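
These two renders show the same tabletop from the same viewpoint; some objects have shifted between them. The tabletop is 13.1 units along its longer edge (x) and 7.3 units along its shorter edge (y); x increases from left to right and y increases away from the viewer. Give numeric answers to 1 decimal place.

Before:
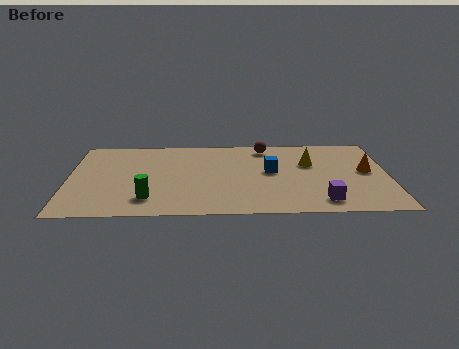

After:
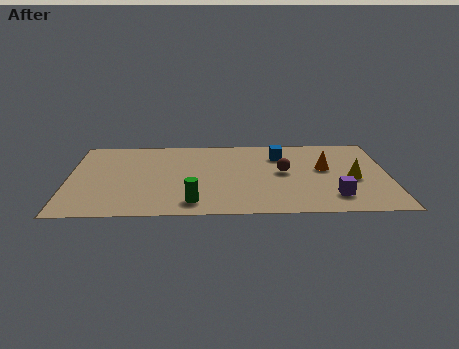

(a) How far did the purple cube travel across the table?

0.6

The purple cube was near (10.3, 1.2) before and (10.8, 1.6) after, so it travelled √(0.5² + 0.4²) ≈ 0.6 units.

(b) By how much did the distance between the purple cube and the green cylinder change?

-1.3

They were about 7.0 units apart before and 5.7 after — 1.3 units closer together.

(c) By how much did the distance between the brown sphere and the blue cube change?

-0.7

They were about 2.3 units apart before and 1.6 after — 0.7 units closer together.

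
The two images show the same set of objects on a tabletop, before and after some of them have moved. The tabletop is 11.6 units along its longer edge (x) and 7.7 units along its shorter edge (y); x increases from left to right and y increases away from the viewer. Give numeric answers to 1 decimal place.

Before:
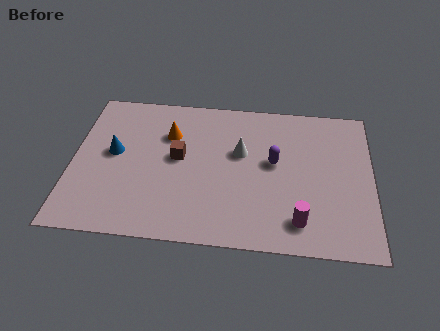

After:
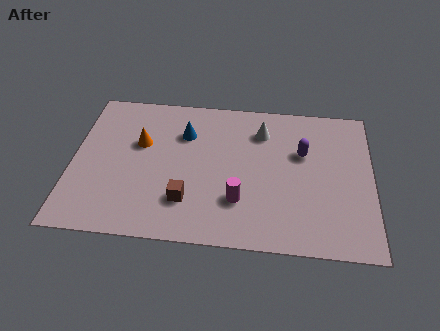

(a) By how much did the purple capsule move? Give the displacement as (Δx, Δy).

(1.1, 0.6)

The purple capsule started near (7.8, 4.3) and ended near (8.9, 4.9).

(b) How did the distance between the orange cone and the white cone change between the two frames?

+1.9

The distance was about 2.9 in the first image and 4.8 in the second, so they moved 1.9 units further apart.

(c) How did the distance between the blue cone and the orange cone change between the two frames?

-0.6

Before: roughly 2.4 units apart; after: 1.8. That's 0.6 units closer together.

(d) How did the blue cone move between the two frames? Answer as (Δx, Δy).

(2.7, 1.3)

From the two frames, the blue cone sits at roughly (1.6, 4.2) before and (4.3, 5.5) after.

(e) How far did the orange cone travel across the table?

1.3

The orange cone moved from about (3.7, 5.4) to (2.6, 4.8), a distance of √(1.1² + 0.6²) ≈ 1.3.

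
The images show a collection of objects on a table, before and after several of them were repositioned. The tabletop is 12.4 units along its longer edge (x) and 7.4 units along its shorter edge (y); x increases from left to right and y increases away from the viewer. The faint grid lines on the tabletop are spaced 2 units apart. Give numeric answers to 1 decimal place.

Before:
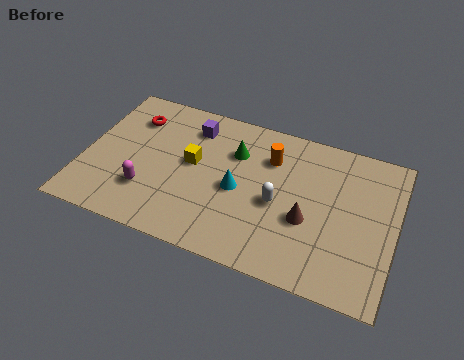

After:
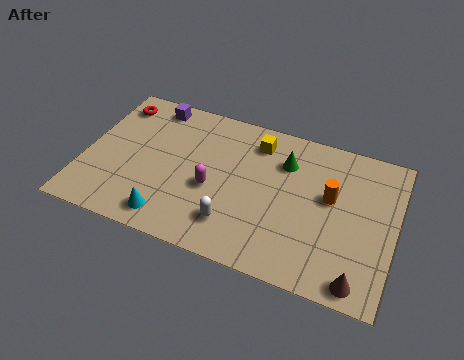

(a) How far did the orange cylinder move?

2.7

The orange cylinder was near (7.3, 5.4) before and (9.8, 4.3) after, so it travelled √(2.5² + 1.1²) ≈ 2.7 units.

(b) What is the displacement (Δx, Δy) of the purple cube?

(-1.7, 0.6)

From the two frames, the purple cube sits at roughly (4.1, 5.9) before and (2.4, 6.5) after.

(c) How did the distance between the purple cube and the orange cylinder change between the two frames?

+4.5

The distance was about 3.2 in the first image and 7.7 in the second, so they moved 4.5 units further apart.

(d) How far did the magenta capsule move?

2.7

From (2.7, 2.1) to (5.2, 3.1), the magenta capsule covered √(2.5² + 1.0²) ≈ 2.7 units.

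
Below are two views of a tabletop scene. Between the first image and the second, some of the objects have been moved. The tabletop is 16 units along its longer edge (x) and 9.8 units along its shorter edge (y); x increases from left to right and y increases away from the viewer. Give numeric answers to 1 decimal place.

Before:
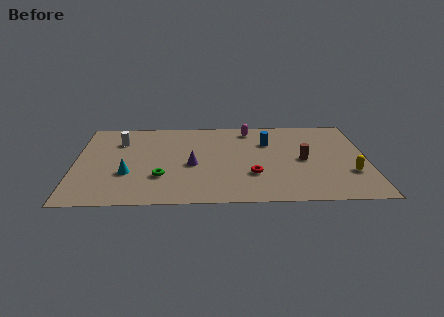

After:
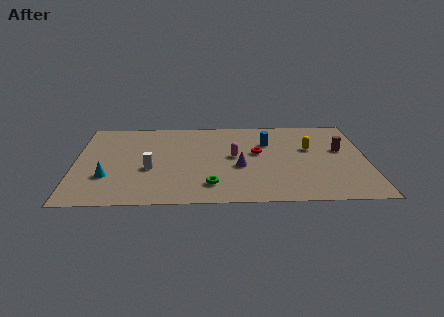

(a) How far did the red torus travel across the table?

2.5

The red torus moved from about (9.7, 3.1) to (10.0, 5.6), a distance of √(0.3² + 2.5²) ≈ 2.5.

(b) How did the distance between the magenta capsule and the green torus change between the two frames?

-3.8

Before: roughly 7.3 units apart; after: 3.5. That's 3.8 units closer together.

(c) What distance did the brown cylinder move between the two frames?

2.4

From (12.5, 4.7) to (14.6, 5.8), the brown cylinder covered √(2.1² + 1.1²) ≈ 2.4 units.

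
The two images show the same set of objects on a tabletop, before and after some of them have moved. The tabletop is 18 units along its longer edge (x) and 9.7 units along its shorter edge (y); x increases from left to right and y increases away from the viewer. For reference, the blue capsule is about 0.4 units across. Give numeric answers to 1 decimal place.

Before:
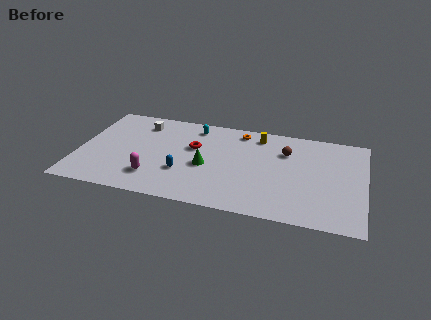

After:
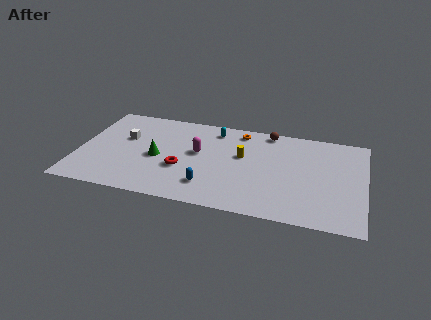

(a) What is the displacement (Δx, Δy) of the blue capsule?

(1.7, -1.0)

The blue capsule was at about (6.7, 3.2) and moved to about (8.4, 2.2).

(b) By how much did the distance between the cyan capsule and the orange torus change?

-1.3

Before: roughly 2.9 units apart; after: 1.6. That's 1.3 units closer together.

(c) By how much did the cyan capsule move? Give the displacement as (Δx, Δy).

(1.3, 0.0)

From the two frames, the cyan capsule sits at roughly (7.1, 8.2) before and (8.4, 8.2) after.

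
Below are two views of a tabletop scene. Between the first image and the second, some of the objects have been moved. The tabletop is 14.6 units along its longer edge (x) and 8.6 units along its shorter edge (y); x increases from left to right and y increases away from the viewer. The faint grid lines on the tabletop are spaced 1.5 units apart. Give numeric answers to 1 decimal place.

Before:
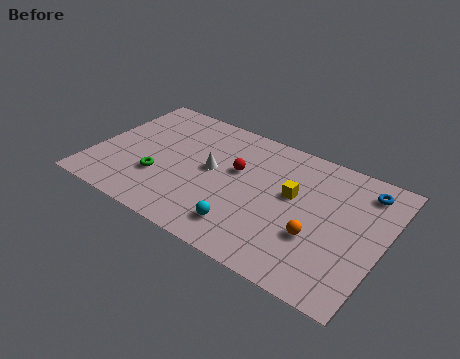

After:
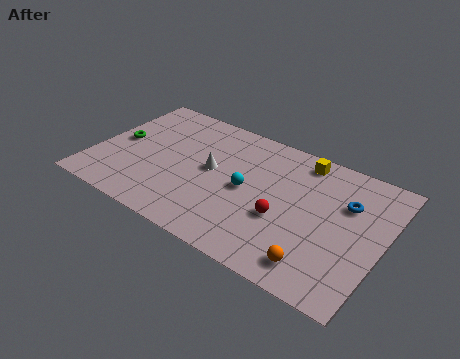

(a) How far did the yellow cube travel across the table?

2.5

From (10.0, 5.0) to (10.1, 7.5), the yellow cube covered √(0.1² + 2.5²) ≈ 2.5 units.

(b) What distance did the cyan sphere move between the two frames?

2.5

From (8.1, 1.7) to (7.8, 4.2), the cyan sphere covered √(0.3² + 2.5²) ≈ 2.5 units.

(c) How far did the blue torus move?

1.5

From (13.3, 7.1) to (12.6, 5.8), the blue torus covered √(0.7² + 1.3²) ≈ 1.5 units.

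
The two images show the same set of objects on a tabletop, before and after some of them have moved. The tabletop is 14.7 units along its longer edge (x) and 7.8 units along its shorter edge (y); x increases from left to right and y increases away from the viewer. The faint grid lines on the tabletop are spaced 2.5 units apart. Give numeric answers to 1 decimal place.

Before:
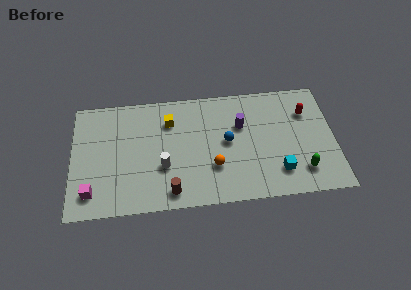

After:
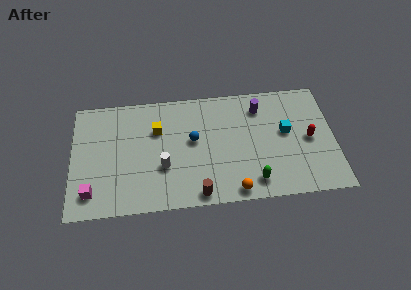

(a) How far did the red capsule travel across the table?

1.8

From (13.2, 5.6) to (13.3, 3.8), the red capsule covered √(0.1² + 1.8²) ≈ 1.8 units.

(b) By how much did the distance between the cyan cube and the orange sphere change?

+1.0

They were about 3.7 units apart before and 4.7 after — 1.0 units further apart.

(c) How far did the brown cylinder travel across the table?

1.5

The brown cylinder moved from about (5.5, 1.1) to (7.0, 0.8), a distance of √(1.5² + 0.3²) ≈ 1.5.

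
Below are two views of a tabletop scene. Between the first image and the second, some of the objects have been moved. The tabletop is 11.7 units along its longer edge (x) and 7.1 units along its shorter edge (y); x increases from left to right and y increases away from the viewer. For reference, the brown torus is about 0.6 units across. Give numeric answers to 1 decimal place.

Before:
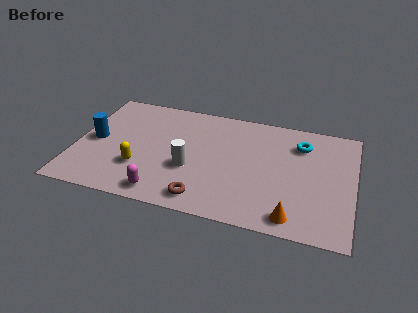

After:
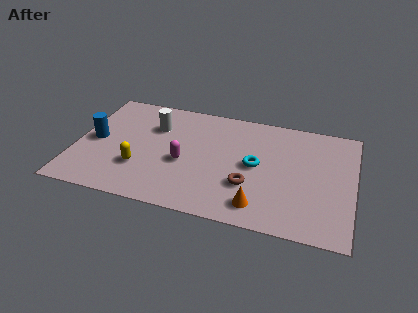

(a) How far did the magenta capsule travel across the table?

2.2

From (3.9, 0.9) to (4.6, 3.0), the magenta capsule covered √(0.7² + 2.1²) ≈ 2.2 units.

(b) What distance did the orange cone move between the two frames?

1.4

From (9.3, 0.9) to (7.9, 1.2), the orange cone covered √(1.4² + 0.3²) ≈ 1.4 units.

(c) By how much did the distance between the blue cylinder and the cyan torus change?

-2.0

Before: roughly 8.8 units apart; after: 6.8. That's 2.0 units closer together.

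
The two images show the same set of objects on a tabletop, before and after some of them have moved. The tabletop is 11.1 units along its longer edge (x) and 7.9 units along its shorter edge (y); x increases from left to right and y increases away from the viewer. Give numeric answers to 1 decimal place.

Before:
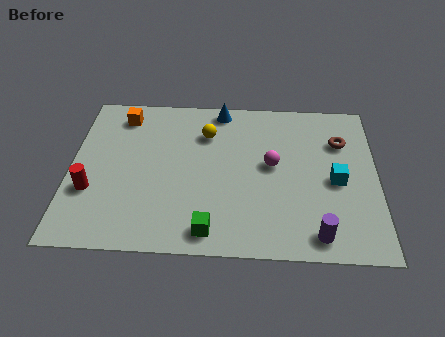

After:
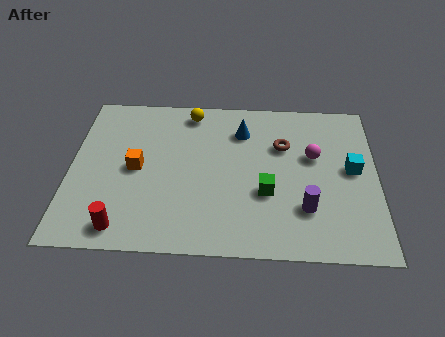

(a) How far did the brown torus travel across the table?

2.1

The brown torus was near (9.8, 5.6) before and (7.7, 5.3) after, so it travelled √(2.1² + 0.3²) ≈ 2.1 units.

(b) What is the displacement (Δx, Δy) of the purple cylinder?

(-0.4, 1.2)

From the two frames, the purple cylinder sits at roughly (8.9, 1.0) before and (8.5, 2.2) after.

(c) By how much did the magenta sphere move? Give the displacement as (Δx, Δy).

(1.5, 0.5)

From the two frames, the magenta sphere sits at roughly (7.3, 4.3) before and (8.8, 4.8) after.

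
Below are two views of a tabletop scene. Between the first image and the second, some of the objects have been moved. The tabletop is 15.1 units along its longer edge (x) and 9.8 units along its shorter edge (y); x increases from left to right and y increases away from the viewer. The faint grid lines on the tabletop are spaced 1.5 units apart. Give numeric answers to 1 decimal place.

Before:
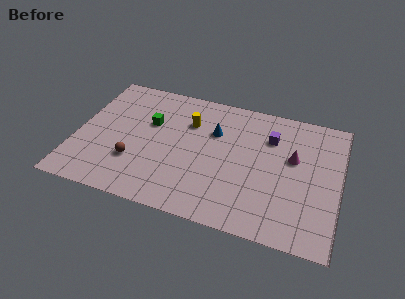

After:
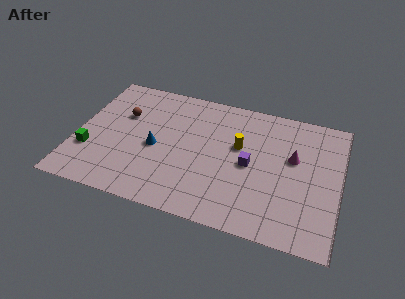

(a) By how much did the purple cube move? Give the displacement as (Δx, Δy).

(-1.0, -2.4)

From the two frames, the purple cube sits at roughly (11.0, 7.1) before and (10.0, 4.7) after.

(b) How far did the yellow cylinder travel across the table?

3.2

The yellow cylinder moved from about (6.3, 6.9) to (9.3, 5.9), a distance of √(3.0² + 1.0²) ≈ 3.2.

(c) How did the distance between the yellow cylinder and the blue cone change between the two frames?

+3.4

They were about 1.5 units apart before and 4.9 after — 3.4 units further apart.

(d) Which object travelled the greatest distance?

the green cube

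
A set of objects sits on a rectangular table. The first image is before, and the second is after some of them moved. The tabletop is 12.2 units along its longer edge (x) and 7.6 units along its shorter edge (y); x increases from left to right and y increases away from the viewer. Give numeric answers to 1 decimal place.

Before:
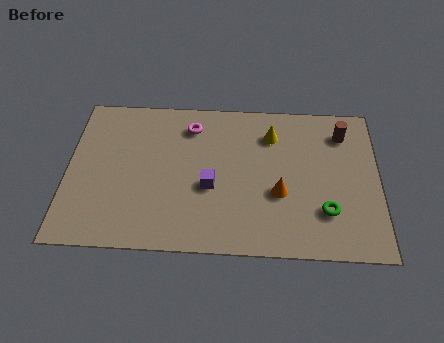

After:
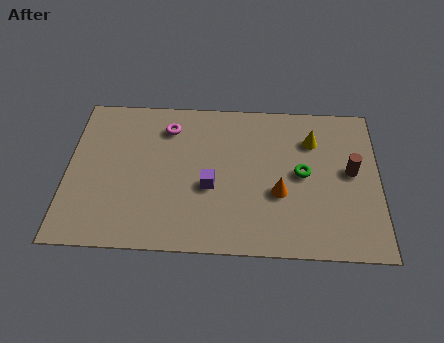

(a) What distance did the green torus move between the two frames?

2.0

From (10.1, 2.1) to (9.2, 3.9), the green torus covered √(0.9² + 1.8²) ≈ 2.0 units.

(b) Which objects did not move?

the purple cube and the orange cone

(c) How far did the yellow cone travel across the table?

1.6

From (8.0, 5.8) to (9.6, 5.6), the yellow cone covered √(1.6² + 0.2²) ≈ 1.6 units.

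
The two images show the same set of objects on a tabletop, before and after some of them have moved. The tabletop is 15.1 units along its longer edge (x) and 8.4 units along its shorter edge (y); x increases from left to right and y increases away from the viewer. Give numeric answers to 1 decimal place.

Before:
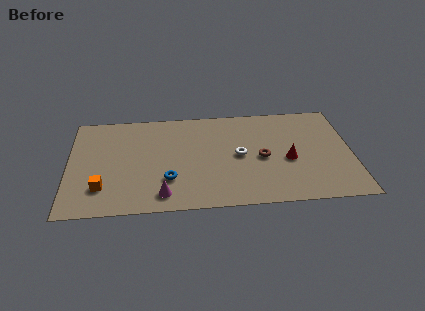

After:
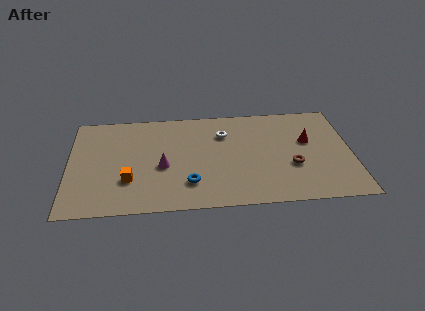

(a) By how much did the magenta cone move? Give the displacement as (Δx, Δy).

(0.0, 2.3)

The magenta cone started near (5.0, 1.3) and ended near (5.0, 3.6).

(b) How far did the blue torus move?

1.2

The blue torus moved from about (5.3, 2.5) to (6.4, 2.1), a distance of √(1.1² + 0.4²) ≈ 1.2.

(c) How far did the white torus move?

2.1

The white torus was near (9.1, 4.2) before and (8.3, 6.1) after, so it travelled √(0.8² + 1.9²) ≈ 2.1 units.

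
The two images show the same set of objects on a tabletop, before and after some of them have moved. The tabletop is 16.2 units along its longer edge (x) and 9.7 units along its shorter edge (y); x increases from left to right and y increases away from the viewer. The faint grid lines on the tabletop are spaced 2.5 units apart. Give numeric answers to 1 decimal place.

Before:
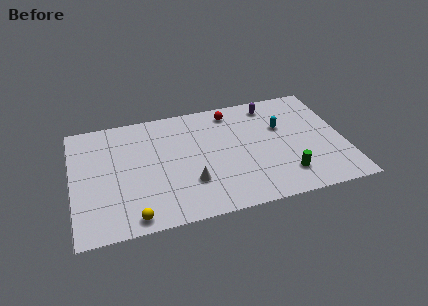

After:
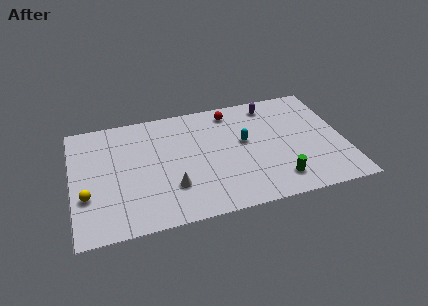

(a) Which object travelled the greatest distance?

the yellow sphere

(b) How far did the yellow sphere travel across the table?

3.5

The yellow sphere moved from about (3.4, 1.0) to (0.8, 3.3), a distance of √(2.6² + 2.3²) ≈ 3.5.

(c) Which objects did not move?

the purple capsule and the red sphere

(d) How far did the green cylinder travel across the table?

0.6

The green cylinder moved from about (12.5, 2.1) to (12.0, 1.8), a distance of √(0.5² + 0.3²) ≈ 0.6.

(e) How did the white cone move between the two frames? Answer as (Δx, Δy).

(-1.1, -0.1)

The white cone was at about (6.9, 2.9) and moved to about (5.8, 2.8).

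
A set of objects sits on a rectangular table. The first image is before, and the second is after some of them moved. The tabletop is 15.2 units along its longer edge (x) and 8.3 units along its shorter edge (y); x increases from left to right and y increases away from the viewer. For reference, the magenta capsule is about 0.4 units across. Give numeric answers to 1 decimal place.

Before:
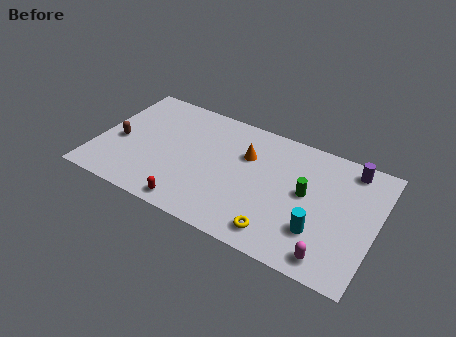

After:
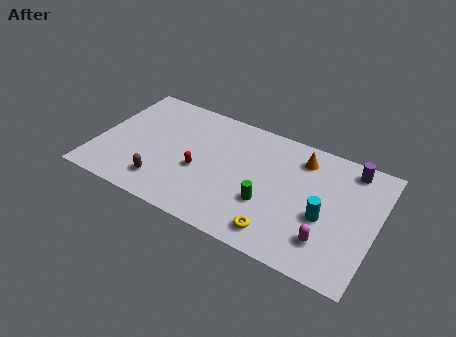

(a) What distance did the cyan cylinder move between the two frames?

1.0

The cyan cylinder moved from about (12.3, 2.4) to (12.5, 3.4), a distance of √(0.2² + 1.0²) ≈ 1.0.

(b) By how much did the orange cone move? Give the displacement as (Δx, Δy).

(2.9, 1.1)

The orange cone was at about (8.0, 5.6) and moved to about (10.9, 6.7).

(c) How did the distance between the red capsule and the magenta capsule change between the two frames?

-0.3

Before: roughly 7.5 units apart; after: 7.2. That's 0.3 units closer together.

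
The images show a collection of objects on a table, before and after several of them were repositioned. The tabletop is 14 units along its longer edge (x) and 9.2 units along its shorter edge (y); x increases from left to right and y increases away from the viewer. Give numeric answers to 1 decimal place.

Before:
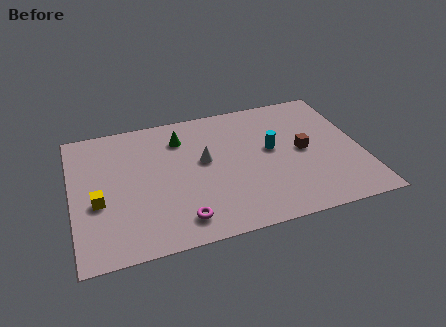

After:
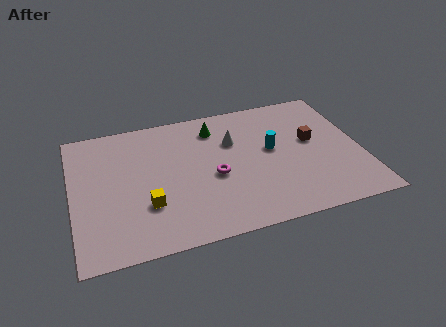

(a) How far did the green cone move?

1.7

From (5.4, 7.1) to (7.1, 7.4), the green cone covered √(1.7² + 0.3²) ≈ 1.7 units.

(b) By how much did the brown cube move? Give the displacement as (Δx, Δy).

(0.5, 0.6)

The brown cube was at about (11.2, 4.6) and moved to about (11.7, 5.2).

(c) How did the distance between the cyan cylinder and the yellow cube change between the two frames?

-2.0

The distance was about 8.6 in the first image and 6.6 in the second, so they moved 2.0 units closer together.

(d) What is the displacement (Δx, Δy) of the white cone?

(1.5, 1.0)

The white cone started near (6.4, 5.2) and ended near (7.9, 6.2).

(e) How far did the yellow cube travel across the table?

2.4

The yellow cube moved from about (1.2, 3.7) to (3.5, 2.9), a distance of √(2.3² + 0.8²) ≈ 2.4.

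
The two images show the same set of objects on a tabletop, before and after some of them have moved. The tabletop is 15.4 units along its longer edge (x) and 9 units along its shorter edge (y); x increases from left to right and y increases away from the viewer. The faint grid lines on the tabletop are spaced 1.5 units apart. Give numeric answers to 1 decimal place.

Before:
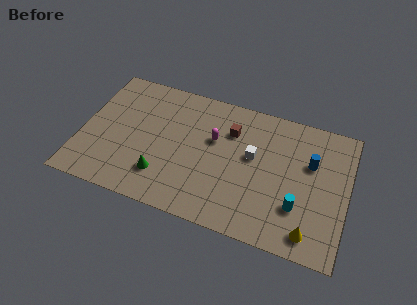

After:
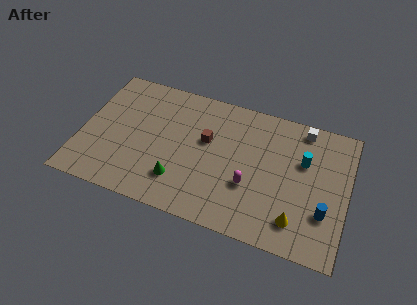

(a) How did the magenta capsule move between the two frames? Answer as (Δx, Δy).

(2.3, -2.4)

From the two frames, the magenta capsule sits at roughly (7.6, 5.6) before and (9.9, 3.2) after.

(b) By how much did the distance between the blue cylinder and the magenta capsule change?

-1.3

Before: roughly 5.6 units apart; after: 4.3. That's 1.3 units closer together.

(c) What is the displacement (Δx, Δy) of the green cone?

(1.0, 0.0)

The green cone was at about (4.9, 2.2) and moved to about (5.9, 2.2).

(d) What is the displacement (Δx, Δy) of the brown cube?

(-1.3, -1.1)

The brown cube was at about (8.5, 6.5) and moved to about (7.2, 5.4).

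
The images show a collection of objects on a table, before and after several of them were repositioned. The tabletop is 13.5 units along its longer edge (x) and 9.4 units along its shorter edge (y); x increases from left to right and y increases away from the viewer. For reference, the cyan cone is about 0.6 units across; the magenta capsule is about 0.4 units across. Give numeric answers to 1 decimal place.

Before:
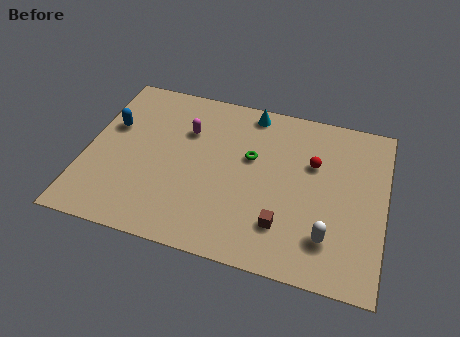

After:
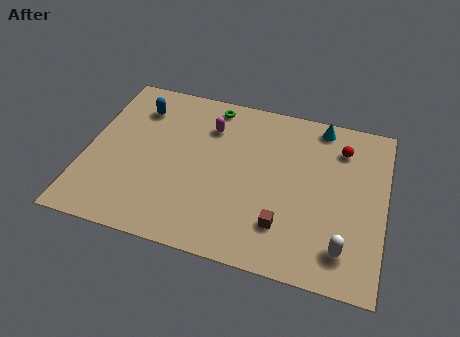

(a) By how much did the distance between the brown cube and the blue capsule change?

-0.3

Before: roughly 8.9 units apart; after: 8.6. That's 0.3 units closer together.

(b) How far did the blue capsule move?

1.8

The blue capsule was near (1.0, 5.9) before and (2.1, 7.3) after, so it travelled √(1.1² + 1.4²) ≈ 1.8 units.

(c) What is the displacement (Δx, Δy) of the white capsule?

(0.7, -0.4)

From the two frames, the white capsule sits at roughly (11.1, 2.2) before and (11.8, 1.8) after.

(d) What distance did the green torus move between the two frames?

3.3

The green torus moved from about (7.4, 5.7) to (5.4, 8.3), a distance of √(2.0² + 2.6²) ≈ 3.3.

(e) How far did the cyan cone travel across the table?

3.2

From (7.2, 8.4) to (10.4, 8.4), the cyan cone covered √(3.2² + 0.0²) ≈ 3.2 units.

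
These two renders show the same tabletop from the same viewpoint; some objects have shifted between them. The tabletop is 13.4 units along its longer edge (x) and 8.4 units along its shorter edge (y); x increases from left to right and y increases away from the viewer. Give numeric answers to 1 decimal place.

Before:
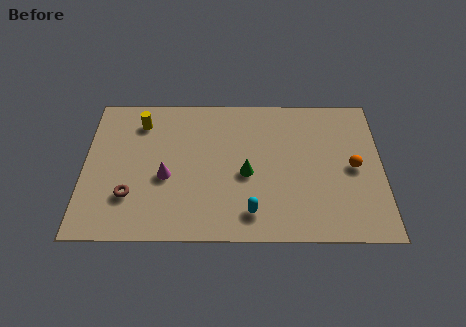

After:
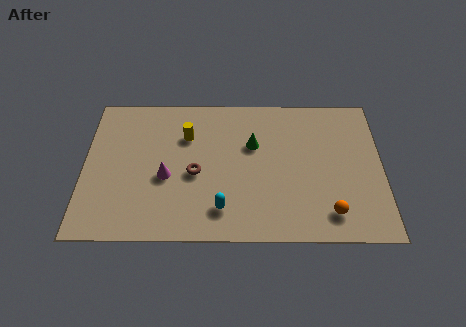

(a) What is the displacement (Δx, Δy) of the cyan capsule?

(-1.3, 0.2)

The cyan capsule started near (7.5, 1.5) and ended near (6.2, 1.7).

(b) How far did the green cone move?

1.7

The green cone moved from about (7.3, 3.7) to (7.6, 5.4), a distance of √(0.3² + 1.7²) ≈ 1.7.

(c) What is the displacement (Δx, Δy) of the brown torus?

(2.9, 1.3)

The brown torus was at about (2.1, 2.4) and moved to about (5.0, 3.7).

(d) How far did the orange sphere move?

2.8

The orange sphere was near (12.1, 4.1) before and (11.0, 1.5) after, so it travelled √(1.1² + 2.6²) ≈ 2.8 units.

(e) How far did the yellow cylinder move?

2.2

The yellow cylinder was near (2.5, 6.7) before and (4.6, 5.9) after, so it travelled √(2.1² + 0.8²) ≈ 2.2 units.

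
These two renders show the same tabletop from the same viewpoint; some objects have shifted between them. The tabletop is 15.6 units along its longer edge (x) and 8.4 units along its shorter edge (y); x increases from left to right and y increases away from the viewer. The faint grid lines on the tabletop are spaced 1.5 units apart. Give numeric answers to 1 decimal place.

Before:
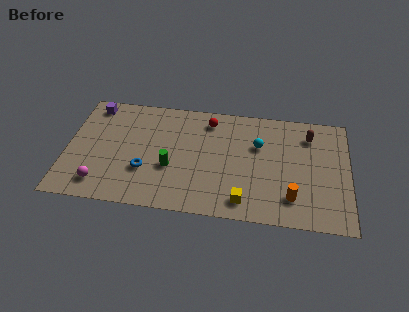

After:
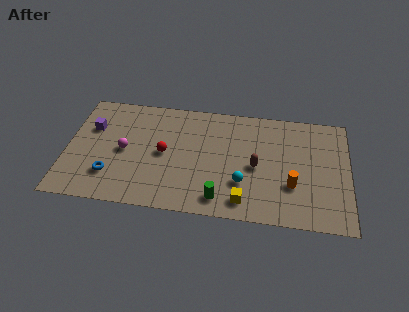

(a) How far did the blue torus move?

2.0

From (4.4, 2.8) to (2.5, 2.2), the blue torus covered √(1.9² + 0.6²) ≈ 2.0 units.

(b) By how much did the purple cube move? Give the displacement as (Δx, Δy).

(0.0, -1.7)

From the two frames, the purple cube sits at roughly (1.3, 7.3) before and (1.3, 5.6) after.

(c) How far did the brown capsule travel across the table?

4.0

From (13.4, 6.6) to (10.5, 3.9), the brown capsule covered √(2.9² + 2.7²) ≈ 4.0 units.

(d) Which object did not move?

the yellow cube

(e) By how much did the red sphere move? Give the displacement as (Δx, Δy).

(-2.4, -2.8)

From the two frames, the red sphere sits at roughly (7.8, 7.0) before and (5.4, 4.2) after.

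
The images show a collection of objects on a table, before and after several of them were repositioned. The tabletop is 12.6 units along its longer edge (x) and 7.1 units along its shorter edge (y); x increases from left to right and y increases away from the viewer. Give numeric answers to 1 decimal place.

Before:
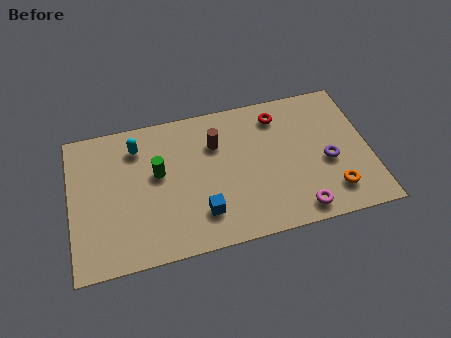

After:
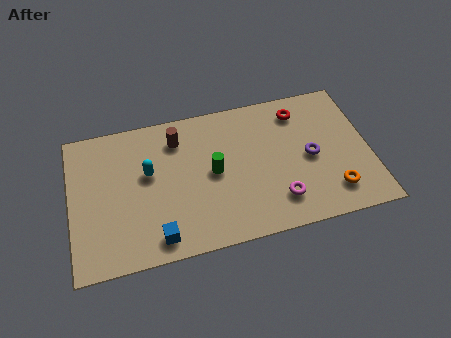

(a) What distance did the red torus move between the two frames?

0.9

The red torus moved from about (8.9, 5.8) to (9.8, 5.8), a distance of √(0.9² + 0.0²) ≈ 0.9.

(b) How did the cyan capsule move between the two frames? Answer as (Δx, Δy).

(0.4, -1.4)

From the two frames, the cyan capsule sits at roughly (2.9, 5.6) before and (3.3, 4.2) after.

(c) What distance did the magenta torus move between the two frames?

1.1

The magenta torus moved from about (9.4, 0.9) to (8.6, 1.6), a distance of √(0.8² + 0.7²) ≈ 1.1.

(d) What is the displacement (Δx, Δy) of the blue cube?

(-1.9, -0.7)

From the two frames, the blue cube sits at roughly (5.4, 1.7) before and (3.5, 1.0) after.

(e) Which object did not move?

the orange torus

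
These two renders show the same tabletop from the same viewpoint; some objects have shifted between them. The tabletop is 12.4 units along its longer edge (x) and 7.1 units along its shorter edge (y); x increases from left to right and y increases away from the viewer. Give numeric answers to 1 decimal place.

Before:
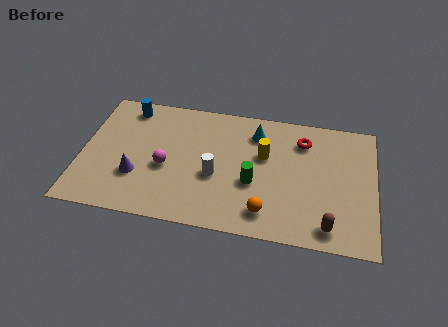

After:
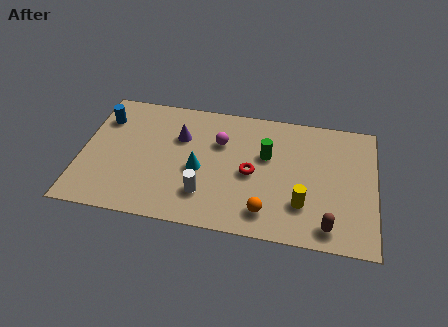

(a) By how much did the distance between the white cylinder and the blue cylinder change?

+0.7

They were about 5.0 units apart before and 5.7 after — 0.7 units further apart.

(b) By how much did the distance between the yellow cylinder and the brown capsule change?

-2.9

Before: roughly 4.4 units apart; after: 1.5. That's 2.9 units closer together.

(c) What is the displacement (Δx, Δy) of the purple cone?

(1.7, 2.5)

The purple cone was at about (2.4, 2.3) and moved to about (4.1, 4.8).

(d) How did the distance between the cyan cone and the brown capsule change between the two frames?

+0.3

They were about 5.6 units apart before and 5.9 after — 0.3 units further apart.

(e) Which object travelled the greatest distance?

the cyan cone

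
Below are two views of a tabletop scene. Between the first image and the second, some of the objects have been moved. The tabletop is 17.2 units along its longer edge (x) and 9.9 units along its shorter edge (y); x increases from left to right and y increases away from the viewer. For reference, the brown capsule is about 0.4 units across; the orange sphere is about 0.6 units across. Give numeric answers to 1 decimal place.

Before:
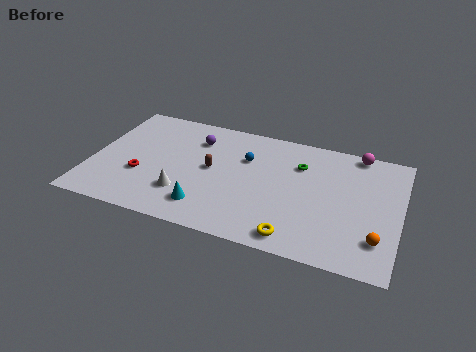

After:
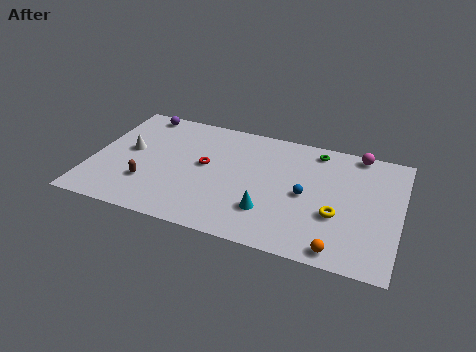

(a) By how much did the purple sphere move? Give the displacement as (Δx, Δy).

(-3.4, 1.4)

The purple sphere was at about (5.6, 7.5) and moved to about (2.2, 8.9).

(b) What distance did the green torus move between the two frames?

1.7

From (11.5, 7.1) to (12.3, 8.6), the green torus covered √(0.8² + 1.5²) ≈ 1.7 units.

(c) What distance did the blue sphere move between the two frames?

4.0

The blue sphere was near (8.5, 6.7) before and (12.0, 4.7) after, so it travelled √(3.5² + 2.0²) ≈ 4.0 units.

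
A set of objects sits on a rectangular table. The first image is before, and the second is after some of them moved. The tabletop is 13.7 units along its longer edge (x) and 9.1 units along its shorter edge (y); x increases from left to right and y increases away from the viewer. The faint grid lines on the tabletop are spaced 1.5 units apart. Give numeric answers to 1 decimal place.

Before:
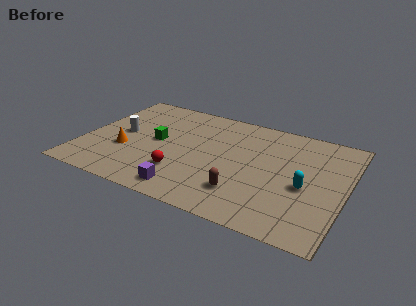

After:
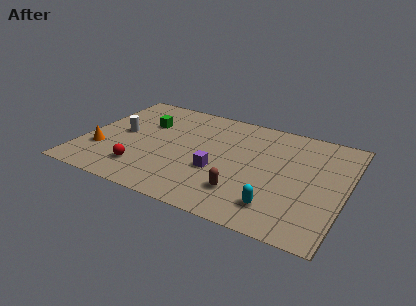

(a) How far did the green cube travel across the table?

1.6

From (3.8, 4.7) to (3.0, 6.1), the green cube covered √(0.8² + 1.4²) ≈ 1.6 units.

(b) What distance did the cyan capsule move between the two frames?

2.4

The cyan capsule moved from about (11.7, 3.9) to (10.5, 1.8), a distance of √(1.2² + 2.1²) ≈ 2.4.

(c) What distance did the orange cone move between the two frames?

1.3

The orange cone moved from about (2.3, 3.3) to (1.1, 2.8), a distance of √(1.2² + 0.5²) ≈ 1.3.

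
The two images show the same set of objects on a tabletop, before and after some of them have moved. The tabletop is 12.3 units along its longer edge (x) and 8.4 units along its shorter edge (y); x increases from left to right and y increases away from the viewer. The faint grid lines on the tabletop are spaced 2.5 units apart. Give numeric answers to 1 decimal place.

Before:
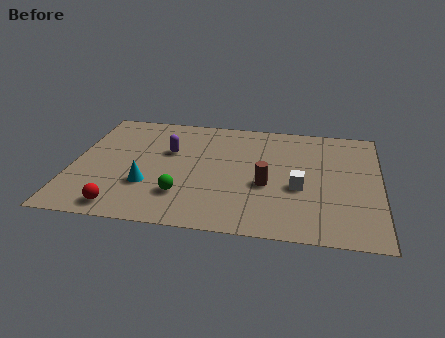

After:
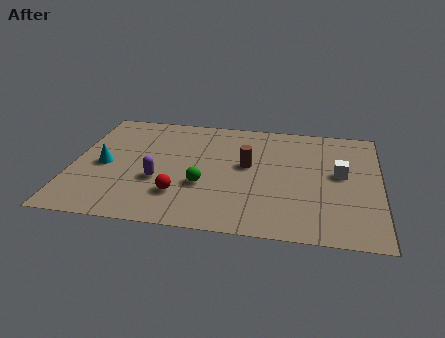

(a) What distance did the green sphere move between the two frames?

1.1

The green sphere was near (4.5, 2.2) before and (5.3, 3.0) after, so it travelled √(0.8² + 0.8²) ≈ 1.1 units.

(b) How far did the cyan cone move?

2.2

The cyan cone moved from about (3.1, 2.7) to (1.3, 3.9), a distance of √(1.8² + 1.2²) ≈ 2.2.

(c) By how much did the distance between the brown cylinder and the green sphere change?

-1.1

They were about 3.5 units apart before and 2.4 after — 1.1 units closer together.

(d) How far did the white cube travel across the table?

2.0

The white cube moved from about (9.1, 3.4) to (10.7, 4.6), a distance of √(1.6² + 1.2²) ≈ 2.0.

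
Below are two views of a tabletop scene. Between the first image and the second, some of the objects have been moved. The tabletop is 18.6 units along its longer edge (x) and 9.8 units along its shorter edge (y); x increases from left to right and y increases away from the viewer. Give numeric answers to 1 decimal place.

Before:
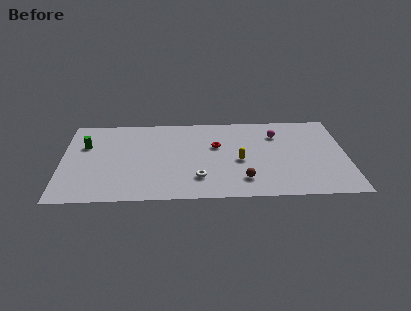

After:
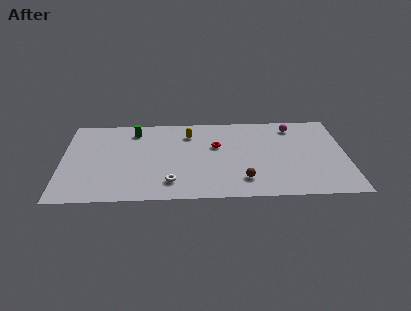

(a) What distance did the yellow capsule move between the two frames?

4.7

From (11.6, 4.3) to (8.3, 7.6), the yellow capsule covered √(3.3² + 3.3²) ≈ 4.7 units.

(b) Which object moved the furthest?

the yellow capsule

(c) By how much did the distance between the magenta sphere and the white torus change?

+3.1

They were about 7.1 units apart before and 10.2 after — 3.1 units further apart.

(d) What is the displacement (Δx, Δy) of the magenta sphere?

(1.1, 0.9)

The magenta sphere was at about (14.1, 7.3) and moved to about (15.2, 8.2).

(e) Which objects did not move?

the red torus and the brown sphere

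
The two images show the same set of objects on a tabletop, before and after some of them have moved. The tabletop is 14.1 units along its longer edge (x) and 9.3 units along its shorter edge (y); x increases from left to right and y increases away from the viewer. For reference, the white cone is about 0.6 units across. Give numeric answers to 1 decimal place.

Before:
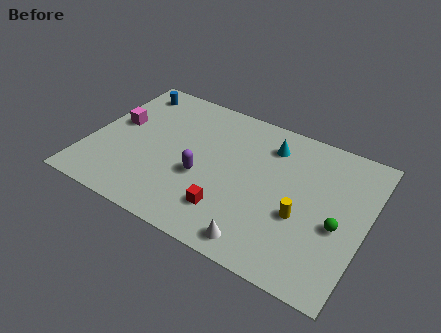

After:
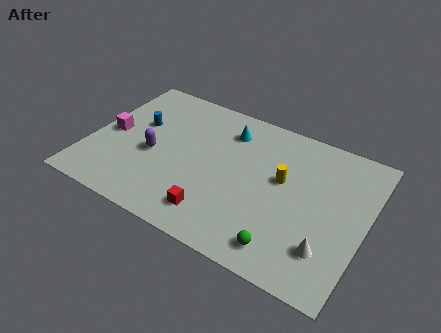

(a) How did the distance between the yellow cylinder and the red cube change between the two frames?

+0.9

They were about 3.8 units apart before and 4.7 after — 0.9 units further apart.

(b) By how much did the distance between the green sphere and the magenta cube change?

-1.7

Before: roughly 11.7 units apart; after: 10.0. That's 1.7 units closer together.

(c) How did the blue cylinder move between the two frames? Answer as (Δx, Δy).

(0.8, -2.2)

The blue cylinder started near (1.4, 7.9) and ended near (2.2, 5.7).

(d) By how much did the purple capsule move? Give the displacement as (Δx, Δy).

(-2.6, 0.3)

The purple capsule was at about (5.9, 3.7) and moved to about (3.3, 4.0).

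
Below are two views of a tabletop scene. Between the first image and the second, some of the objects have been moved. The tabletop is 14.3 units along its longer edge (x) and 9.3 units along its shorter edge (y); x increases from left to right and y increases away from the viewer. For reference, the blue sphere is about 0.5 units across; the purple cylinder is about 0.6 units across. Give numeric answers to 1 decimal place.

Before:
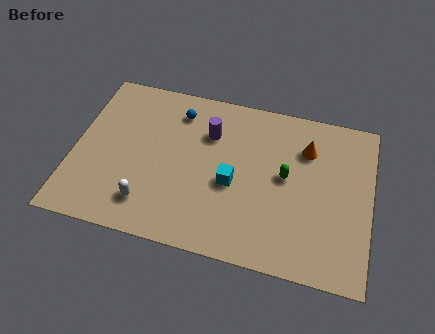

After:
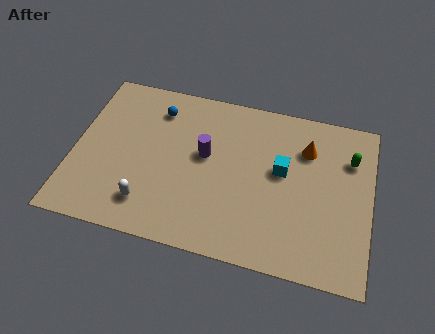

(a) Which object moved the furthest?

the green capsule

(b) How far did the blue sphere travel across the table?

1.0

The blue sphere was near (4.8, 7.5) before and (3.8, 7.4) after, so it travelled √(1.0² + 0.1²) ≈ 1.0 units.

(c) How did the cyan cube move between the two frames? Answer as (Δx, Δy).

(2.3, 1.3)

The cyan cube started near (7.7, 4.0) and ended near (10.0, 5.3).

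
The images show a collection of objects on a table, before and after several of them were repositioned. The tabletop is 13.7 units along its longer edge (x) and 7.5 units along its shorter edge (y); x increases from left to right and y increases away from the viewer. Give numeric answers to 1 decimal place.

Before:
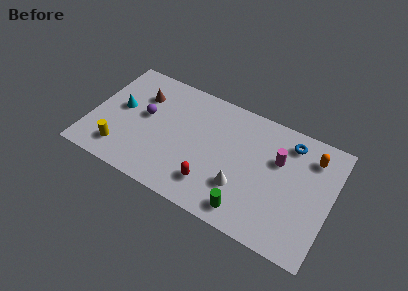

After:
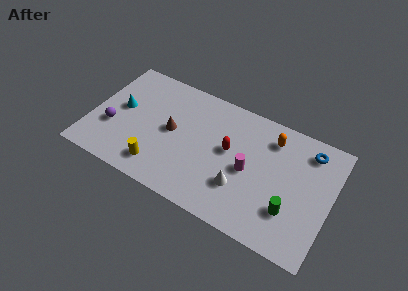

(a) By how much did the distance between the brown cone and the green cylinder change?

-0.8

Before: roughly 8.0 units apart; after: 7.2. That's 0.8 units closer together.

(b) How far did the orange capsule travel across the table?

2.3

The orange capsule was near (12.4, 5.9) before and (10.1, 6.0) after, so it travelled √(2.3² + 0.1²) ≈ 2.3 units.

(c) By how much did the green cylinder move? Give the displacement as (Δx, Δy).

(2.3, 1.1)

The green cylinder started near (9.3, 1.1) and ended near (11.6, 2.2).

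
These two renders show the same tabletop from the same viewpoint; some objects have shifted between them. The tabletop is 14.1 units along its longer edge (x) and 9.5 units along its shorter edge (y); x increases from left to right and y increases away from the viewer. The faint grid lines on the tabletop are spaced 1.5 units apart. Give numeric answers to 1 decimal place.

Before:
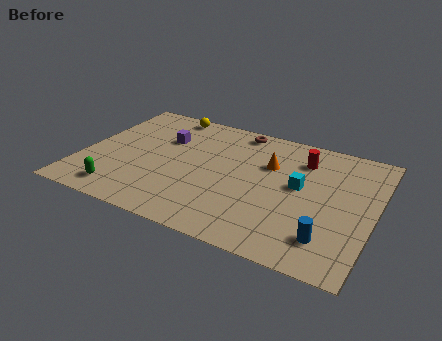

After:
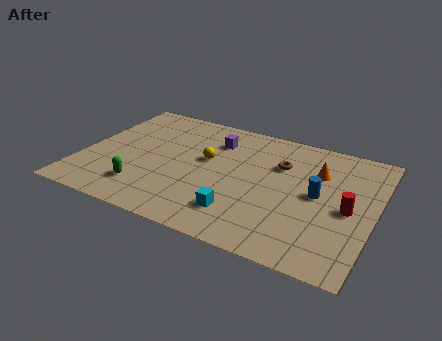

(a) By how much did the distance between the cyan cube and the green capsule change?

-4.3

The distance was about 9.0 in the first image and 4.7 in the second, so they moved 4.3 units closer together.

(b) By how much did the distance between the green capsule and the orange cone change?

+0.9

Before: roughly 8.2 units apart; after: 9.1. That's 0.9 units further apart.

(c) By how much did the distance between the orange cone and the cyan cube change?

+3.6

They were about 1.9 units apart before and 5.5 after — 3.6 units further apart.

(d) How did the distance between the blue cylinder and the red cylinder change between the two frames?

-4.0

They were about 5.6 units apart before and 1.6 after — 4.0 units closer together.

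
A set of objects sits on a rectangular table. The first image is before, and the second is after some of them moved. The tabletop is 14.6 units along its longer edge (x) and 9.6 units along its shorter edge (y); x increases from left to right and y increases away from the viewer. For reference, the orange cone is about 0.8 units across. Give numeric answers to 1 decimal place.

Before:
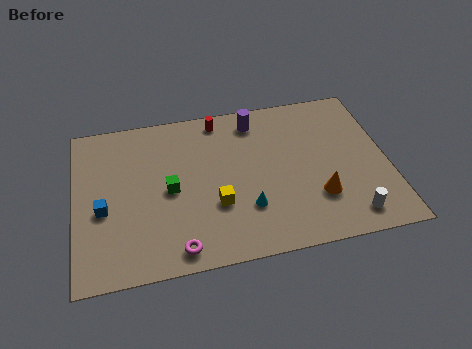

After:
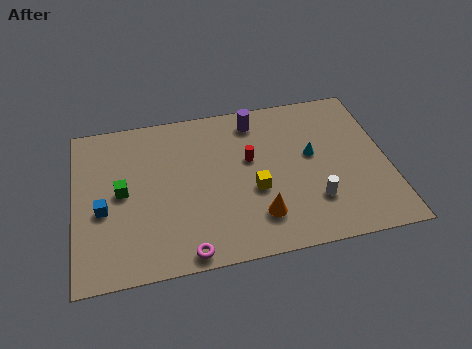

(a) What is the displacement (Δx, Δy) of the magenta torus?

(0.4, -0.3)

The magenta torus was at about (4.6, 1.1) and moved to about (5.0, 0.8).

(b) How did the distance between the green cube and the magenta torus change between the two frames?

+1.5

Before: roughly 3.5 units apart; after: 5.0. That's 1.5 units further apart.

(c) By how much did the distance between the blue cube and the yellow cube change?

+1.8

Before: roughly 5.2 units apart; after: 7.0. That's 1.8 units further apart.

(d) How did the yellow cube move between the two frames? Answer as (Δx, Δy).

(1.8, 0.5)

The yellow cube started near (6.5, 3.3) and ended near (8.3, 3.8).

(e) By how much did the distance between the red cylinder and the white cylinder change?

-4.9

They were about 9.1 units apart before and 4.2 after — 4.9 units closer together.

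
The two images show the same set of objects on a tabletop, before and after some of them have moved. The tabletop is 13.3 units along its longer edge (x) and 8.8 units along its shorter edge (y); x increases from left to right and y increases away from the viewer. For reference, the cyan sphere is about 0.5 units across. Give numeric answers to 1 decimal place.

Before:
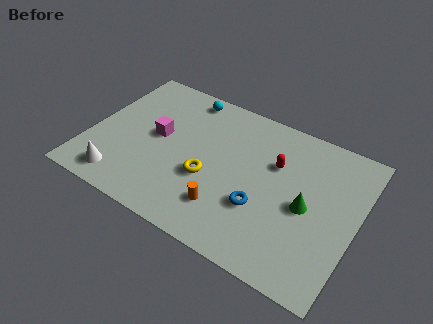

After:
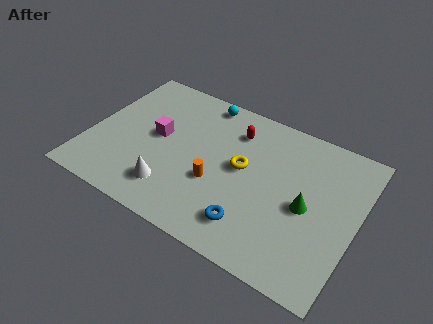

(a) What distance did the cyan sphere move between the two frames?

0.9

The cyan sphere was near (4.2, 7.8) before and (5.1, 7.9) after, so it travelled √(0.9² + 0.1²) ≈ 0.9 units.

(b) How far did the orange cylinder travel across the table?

1.4

The orange cylinder moved from about (7.2, 2.1) to (6.5, 3.3), a distance of √(0.7² + 1.2²) ≈ 1.4.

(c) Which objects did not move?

the green cone and the magenta cube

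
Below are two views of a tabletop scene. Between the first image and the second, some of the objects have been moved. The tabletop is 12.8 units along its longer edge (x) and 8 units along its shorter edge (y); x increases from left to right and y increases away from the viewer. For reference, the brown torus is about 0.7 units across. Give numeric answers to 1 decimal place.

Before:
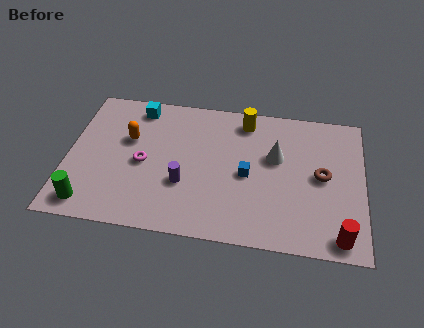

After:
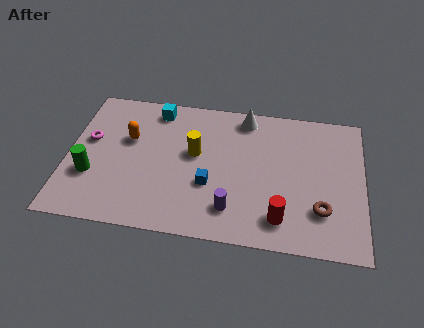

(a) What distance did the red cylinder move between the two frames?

2.6

The red cylinder was near (11.8, 0.9) before and (9.3, 1.5) after, so it travelled √(2.5² + 0.6²) ≈ 2.6 units.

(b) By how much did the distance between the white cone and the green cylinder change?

-1.0

Before: roughly 8.8 units apart; after: 7.8. That's 1.0 units closer together.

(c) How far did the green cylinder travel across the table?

1.6

From (1.1, 1.1) to (1.1, 2.7), the green cylinder covered √(0.0² + 1.6²) ≈ 1.6 units.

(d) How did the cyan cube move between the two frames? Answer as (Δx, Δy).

(0.8, 0.0)

From the two frames, the cyan cube sits at roughly (2.9, 6.9) before and (3.7, 6.9) after.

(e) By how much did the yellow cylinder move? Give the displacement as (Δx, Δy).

(-2.1, -2.2)

The yellow cylinder started near (7.6, 6.8) and ended near (5.5, 4.6).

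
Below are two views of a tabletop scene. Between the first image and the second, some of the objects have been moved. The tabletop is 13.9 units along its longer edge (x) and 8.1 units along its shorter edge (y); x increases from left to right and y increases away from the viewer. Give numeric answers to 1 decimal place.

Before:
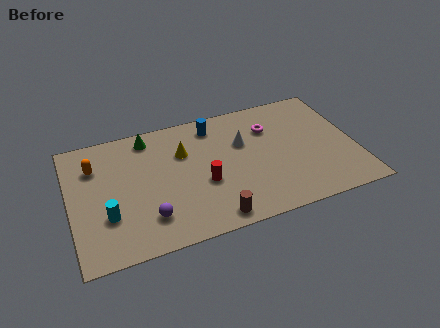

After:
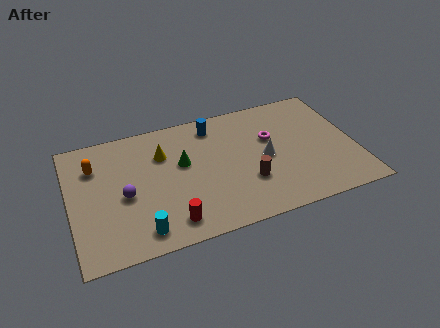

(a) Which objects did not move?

the blue cylinder and the orange capsule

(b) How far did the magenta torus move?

0.7

From (9.9, 5.8) to (9.9, 5.1), the magenta torus covered √(0.0² + 0.7²) ≈ 0.7 units.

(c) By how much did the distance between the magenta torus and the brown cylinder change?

-3.0

Before: roughly 5.9 units apart; after: 2.9. That's 3.0 units closer together.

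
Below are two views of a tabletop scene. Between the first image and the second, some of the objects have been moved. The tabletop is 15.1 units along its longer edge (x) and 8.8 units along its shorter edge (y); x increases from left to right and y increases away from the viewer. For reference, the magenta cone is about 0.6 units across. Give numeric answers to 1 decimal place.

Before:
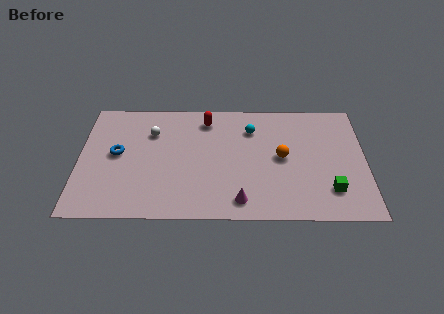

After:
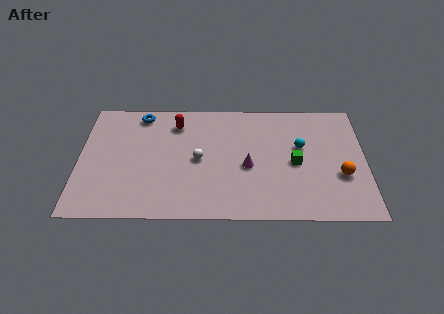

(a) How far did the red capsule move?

1.6

From (6.7, 7.3) to (5.1, 7.0), the red capsule covered √(1.6² + 0.3²) ≈ 1.6 units.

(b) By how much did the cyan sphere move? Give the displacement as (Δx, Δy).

(2.6, -1.3)

The cyan sphere was at about (9.1, 6.6) and moved to about (11.7, 5.3).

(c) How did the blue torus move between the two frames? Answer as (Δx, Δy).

(1.2, 3.0)

The blue torus started near (2.0, 4.7) and ended near (3.2, 7.7).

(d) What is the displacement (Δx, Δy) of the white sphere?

(2.5, -2.0)

From the two frames, the white sphere sits at roughly (3.8, 6.3) before and (6.3, 4.3) after.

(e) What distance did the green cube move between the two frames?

2.7

The green cube was near (13.2, 2.1) before and (11.4, 4.1) after, so it travelled √(1.8² + 2.0²) ≈ 2.7 units.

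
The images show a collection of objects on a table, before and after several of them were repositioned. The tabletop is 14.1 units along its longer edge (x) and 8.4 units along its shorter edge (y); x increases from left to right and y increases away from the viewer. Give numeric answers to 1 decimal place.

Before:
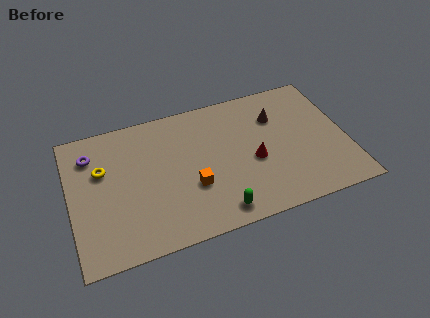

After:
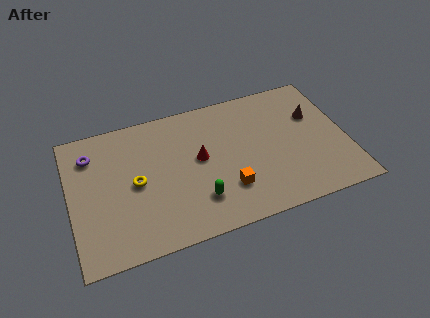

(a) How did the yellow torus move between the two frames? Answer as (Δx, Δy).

(1.6, -1.3)

From the two frames, the yellow torus sits at roughly (1.7, 5.4) before and (3.3, 4.1) after.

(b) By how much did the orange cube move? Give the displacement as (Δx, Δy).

(1.7, -0.7)

The orange cube started near (6.1, 3.0) and ended near (7.8, 2.3).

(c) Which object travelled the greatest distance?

the red cone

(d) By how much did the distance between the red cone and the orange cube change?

-0.7

They were about 3.3 units apart before and 2.6 after — 0.7 units closer together.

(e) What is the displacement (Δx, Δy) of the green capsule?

(-0.9, 1.0)

From the two frames, the green capsule sits at roughly (7.2, 1.1) before and (6.3, 2.1) after.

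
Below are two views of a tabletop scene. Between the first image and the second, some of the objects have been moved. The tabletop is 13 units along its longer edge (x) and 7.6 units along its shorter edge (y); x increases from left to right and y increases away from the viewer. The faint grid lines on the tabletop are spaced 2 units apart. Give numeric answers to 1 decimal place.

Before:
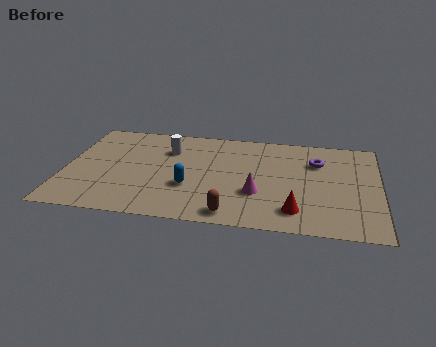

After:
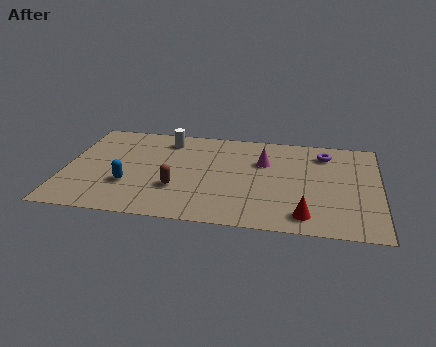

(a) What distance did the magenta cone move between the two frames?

2.5

The magenta cone moved from about (8.0, 2.6) to (8.2, 5.1), a distance of √(0.2² + 2.5²) ≈ 2.5.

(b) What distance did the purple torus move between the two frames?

0.8

The purple torus was near (10.4, 5.4) before and (10.7, 6.1) after, so it travelled √(0.3² + 0.7²) ≈ 0.8 units.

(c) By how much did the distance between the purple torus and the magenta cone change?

-1.0

They were about 3.7 units apart before and 2.7 after — 1.0 units closer together.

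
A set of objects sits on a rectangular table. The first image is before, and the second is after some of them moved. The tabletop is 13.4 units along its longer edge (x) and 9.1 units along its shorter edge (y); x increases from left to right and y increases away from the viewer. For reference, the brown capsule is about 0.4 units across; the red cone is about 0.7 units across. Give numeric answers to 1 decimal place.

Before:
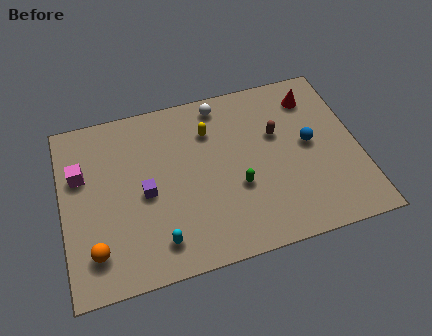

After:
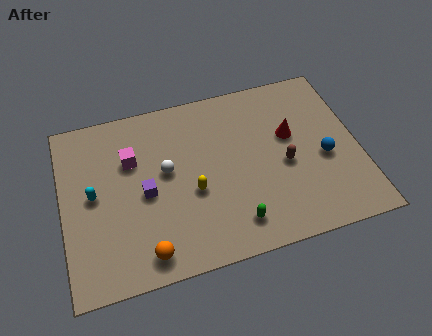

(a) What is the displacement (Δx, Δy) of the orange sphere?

(2.2, -0.7)

The orange sphere was at about (1.3, 1.9) and moved to about (3.5, 1.2).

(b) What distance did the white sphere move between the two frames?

4.0

The white sphere was near (7.4, 8.0) before and (4.7, 5.1) after, so it travelled √(2.7² + 2.9²) ≈ 4.0 units.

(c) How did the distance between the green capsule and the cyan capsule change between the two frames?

+2.7

They were about 4.1 units apart before and 6.8 after — 2.7 units further apart.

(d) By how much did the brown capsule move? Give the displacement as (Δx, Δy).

(0.2, -1.7)

From the two frames, the brown capsule sits at roughly (9.8, 5.7) before and (10.0, 4.0) after.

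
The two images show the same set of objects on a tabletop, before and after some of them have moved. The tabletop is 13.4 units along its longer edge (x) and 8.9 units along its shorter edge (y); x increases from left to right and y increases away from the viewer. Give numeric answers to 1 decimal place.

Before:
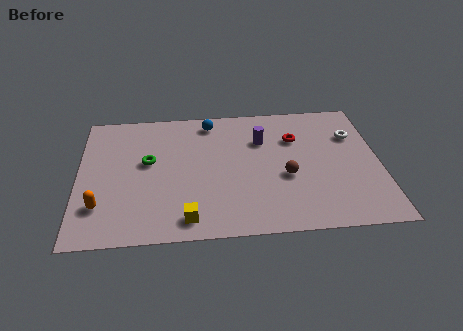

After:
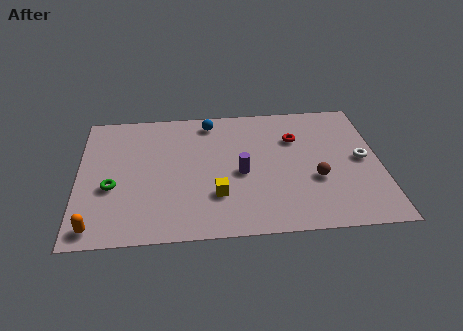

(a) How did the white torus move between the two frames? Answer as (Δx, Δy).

(0.3, -1.7)

From the two frames, the white torus sits at roughly (12.3, 6.2) before and (12.6, 4.5) after.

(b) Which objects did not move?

the red torus and the blue sphere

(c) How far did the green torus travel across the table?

2.3

The green torus was near (3.1, 5.1) before and (1.5, 3.5) after, so it travelled √(1.6² + 1.6²) ≈ 2.3 units.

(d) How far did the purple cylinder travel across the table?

2.4

The purple cylinder was near (8.2, 6.2) before and (7.2, 4.0) after, so it travelled √(1.0² + 2.2²) ≈ 2.4 units.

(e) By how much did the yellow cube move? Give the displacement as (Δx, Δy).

(1.3, 1.4)

The yellow cube started near (4.8, 1.2) and ended near (6.1, 2.6).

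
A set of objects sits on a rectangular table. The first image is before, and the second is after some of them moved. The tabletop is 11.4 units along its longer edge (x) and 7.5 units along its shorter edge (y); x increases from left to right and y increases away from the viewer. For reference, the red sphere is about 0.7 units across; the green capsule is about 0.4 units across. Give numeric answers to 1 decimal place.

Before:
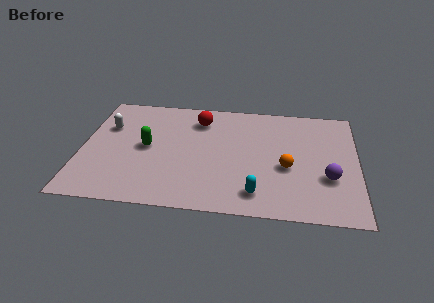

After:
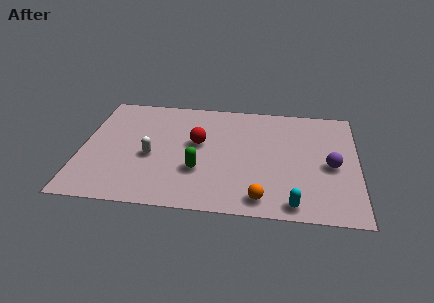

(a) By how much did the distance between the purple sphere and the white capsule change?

-2.1

They were about 9.5 units apart before and 7.4 after — 2.1 units closer together.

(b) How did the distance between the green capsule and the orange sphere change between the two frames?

-2.8

Before: roughly 5.8 units apart; after: 3.0. That's 2.8 units closer together.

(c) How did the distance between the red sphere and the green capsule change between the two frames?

-1.2

They were about 3.0 units apart before and 1.8 after — 1.2 units closer together.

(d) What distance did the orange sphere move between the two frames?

2.3

The orange sphere was near (8.5, 3.1) before and (7.5, 1.0) after, so it travelled √(1.0² + 2.1²) ≈ 2.3 units.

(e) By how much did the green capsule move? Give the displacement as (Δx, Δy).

(2.2, -1.3)

The green capsule was at about (2.7, 3.8) and moved to about (4.9, 2.5).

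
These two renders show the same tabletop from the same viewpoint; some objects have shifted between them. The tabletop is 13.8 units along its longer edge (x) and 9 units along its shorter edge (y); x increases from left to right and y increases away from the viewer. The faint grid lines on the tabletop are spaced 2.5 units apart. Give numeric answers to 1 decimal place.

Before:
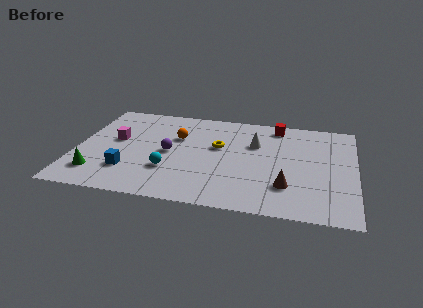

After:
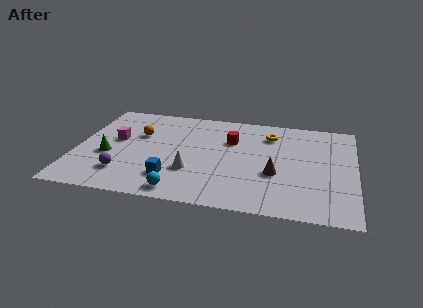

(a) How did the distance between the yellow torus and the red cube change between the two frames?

-1.7

The distance was about 3.8 in the first image and 2.1 in the second, so they moved 1.7 units closer together.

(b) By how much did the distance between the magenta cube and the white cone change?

-2.5

The distance was about 7.0 in the first image and 4.5 in the second, so they moved 2.5 units closer together.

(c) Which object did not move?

the magenta cube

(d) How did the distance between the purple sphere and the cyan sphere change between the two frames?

+1.5

Before: roughly 1.6 units apart; after: 3.1. That's 1.5 units further apart.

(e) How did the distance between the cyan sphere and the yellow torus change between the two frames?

+3.8

They were about 3.5 units apart before and 7.3 after — 3.8 units further apart.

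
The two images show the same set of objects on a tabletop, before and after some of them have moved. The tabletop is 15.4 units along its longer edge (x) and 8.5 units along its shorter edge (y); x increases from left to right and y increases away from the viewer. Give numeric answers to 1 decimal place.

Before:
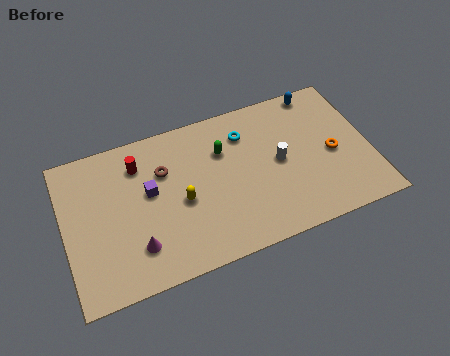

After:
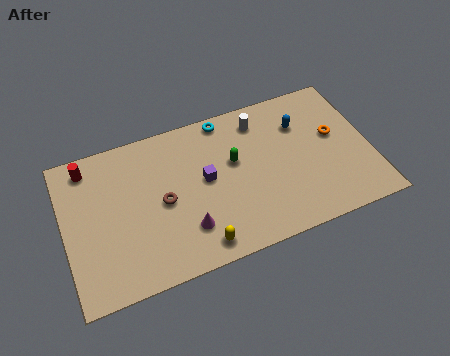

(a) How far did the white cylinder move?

2.8

From (10.8, 4.3) to (10.1, 7.0), the white cylinder covered √(0.7² + 2.7²) ≈ 2.8 units.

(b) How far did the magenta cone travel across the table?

2.5

The magenta cone moved from about (3.4, 2.1) to (5.9, 2.2), a distance of √(2.5² + 0.1²) ≈ 2.5.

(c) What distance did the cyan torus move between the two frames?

1.5

From (9.3, 6.5) to (8.4, 7.7), the cyan torus covered √(0.9² + 1.2²) ≈ 1.5 units.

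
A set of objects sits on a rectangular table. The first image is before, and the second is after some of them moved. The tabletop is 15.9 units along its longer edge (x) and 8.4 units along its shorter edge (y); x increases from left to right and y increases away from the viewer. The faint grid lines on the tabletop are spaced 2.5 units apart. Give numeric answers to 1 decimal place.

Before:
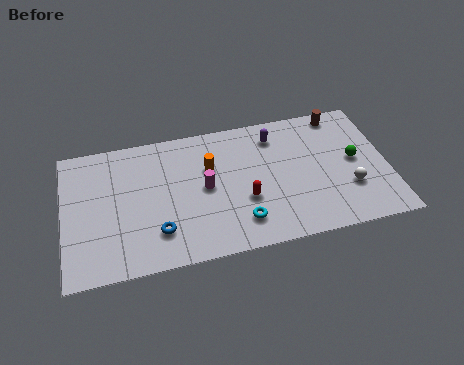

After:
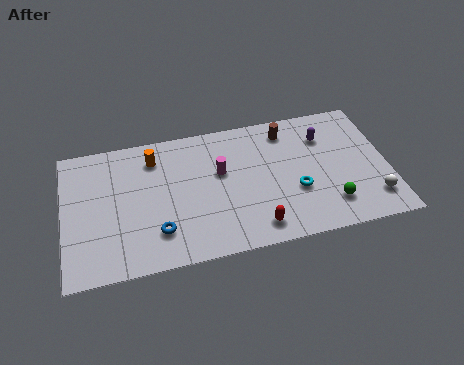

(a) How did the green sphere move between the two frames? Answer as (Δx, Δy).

(-1.4, -2.5)

The green sphere was at about (14.3, 4.4) and moved to about (12.9, 1.9).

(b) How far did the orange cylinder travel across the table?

3.0

The orange cylinder was near (7.2, 5.5) before and (4.5, 6.7) after, so it travelled √(2.7² + 1.2²) ≈ 3.0 units.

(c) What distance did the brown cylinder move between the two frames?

2.7

From (13.8, 7.5) to (11.1, 7.0), the brown cylinder covered √(2.7² + 0.5²) ≈ 2.7 units.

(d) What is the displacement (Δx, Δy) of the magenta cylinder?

(0.8, 0.8)

From the two frames, the magenta cylinder sits at roughly (6.9, 4.3) before and (7.7, 5.1) after.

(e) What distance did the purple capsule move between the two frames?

2.5

From (10.5, 6.8) to (12.9, 6.2), the purple capsule covered √(2.4² + 0.6²) ≈ 2.5 units.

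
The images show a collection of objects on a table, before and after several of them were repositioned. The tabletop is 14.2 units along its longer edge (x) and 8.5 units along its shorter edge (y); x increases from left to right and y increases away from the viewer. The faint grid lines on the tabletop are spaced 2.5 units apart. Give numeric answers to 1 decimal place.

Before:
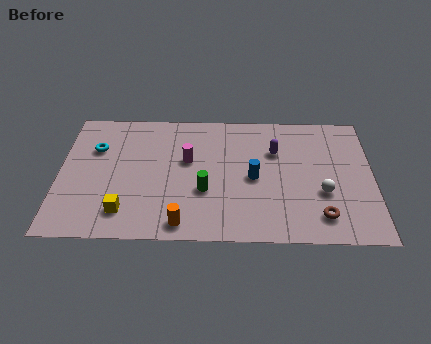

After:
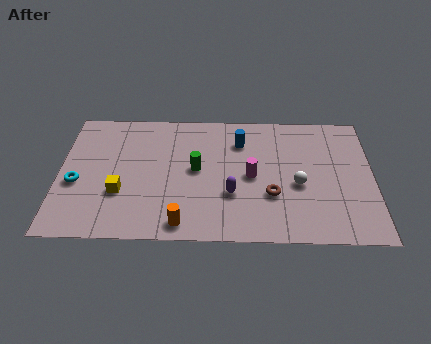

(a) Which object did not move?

the orange cylinder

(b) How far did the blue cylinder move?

2.5

The blue cylinder moved from about (8.8, 4.0) to (8.2, 6.4), a distance of √(0.6² + 2.4²) ≈ 2.5.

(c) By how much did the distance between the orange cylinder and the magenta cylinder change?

+0.3

Before: roughly 4.1 units apart; after: 4.4. That's 0.3 units further apart.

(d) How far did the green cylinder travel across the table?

1.5

The green cylinder was near (6.6, 3.1) before and (6.2, 4.5) after, so it travelled √(0.4² + 1.4²) ≈ 1.5 units.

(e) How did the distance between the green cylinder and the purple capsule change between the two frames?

-1.9

Before: roughly 4.2 units apart; after: 2.3. That's 1.9 units closer together.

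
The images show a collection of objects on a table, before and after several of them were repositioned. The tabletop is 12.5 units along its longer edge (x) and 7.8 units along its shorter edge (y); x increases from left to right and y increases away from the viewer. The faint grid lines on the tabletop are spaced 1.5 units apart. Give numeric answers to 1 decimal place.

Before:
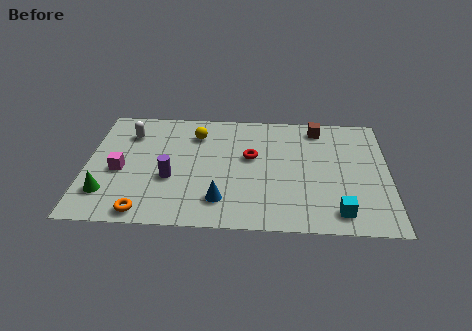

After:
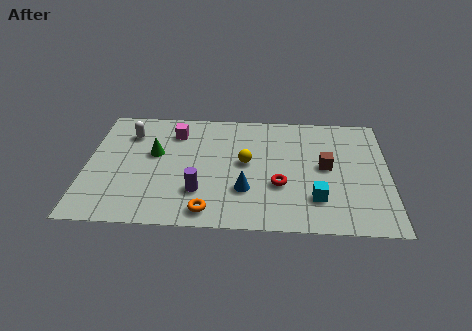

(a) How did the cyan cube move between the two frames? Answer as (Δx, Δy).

(-0.9, 0.8)

The cyan cube was at about (10.4, 1.2) and moved to about (9.5, 2.0).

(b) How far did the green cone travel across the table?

3.3

The green cone was near (0.9, 1.9) before and (2.8, 4.6) after, so it travelled √(1.9² + 2.7²) ≈ 3.3 units.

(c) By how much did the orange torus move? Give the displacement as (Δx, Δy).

(2.6, 0.2)

The orange torus started near (2.5, 0.8) and ended near (5.1, 1.0).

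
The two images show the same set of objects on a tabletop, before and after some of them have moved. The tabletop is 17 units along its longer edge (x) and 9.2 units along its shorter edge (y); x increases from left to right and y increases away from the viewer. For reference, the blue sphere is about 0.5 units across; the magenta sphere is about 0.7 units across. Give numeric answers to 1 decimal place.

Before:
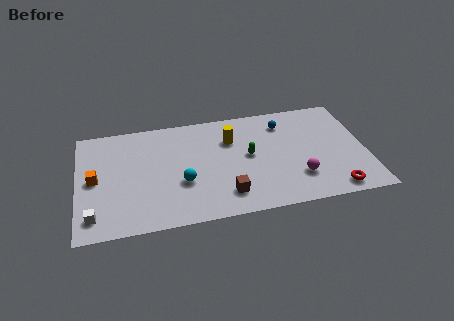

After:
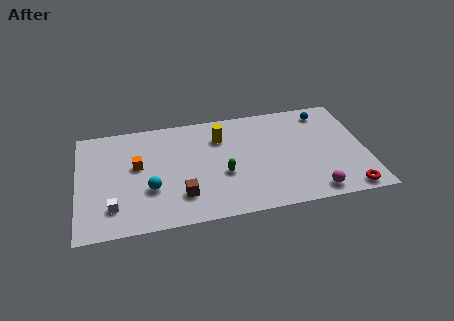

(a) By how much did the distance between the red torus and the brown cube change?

+3.4

Before: roughly 6.4 units apart; after: 9.8. That's 3.4 units further apart.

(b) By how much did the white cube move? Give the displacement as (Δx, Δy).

(1.1, 0.5)

The white cube was at about (0.9, 1.6) and moved to about (2.0, 2.1).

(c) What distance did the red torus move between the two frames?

0.8

The red torus moved from about (14.9, 1.1) to (15.7, 0.9), a distance of √(0.8² + 0.2²) ≈ 0.8.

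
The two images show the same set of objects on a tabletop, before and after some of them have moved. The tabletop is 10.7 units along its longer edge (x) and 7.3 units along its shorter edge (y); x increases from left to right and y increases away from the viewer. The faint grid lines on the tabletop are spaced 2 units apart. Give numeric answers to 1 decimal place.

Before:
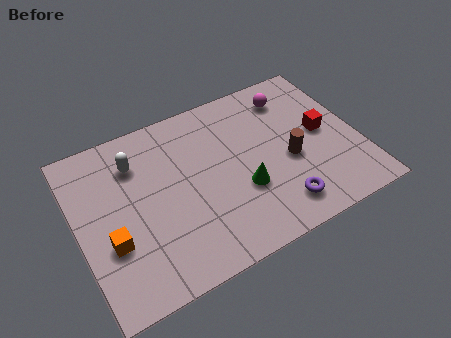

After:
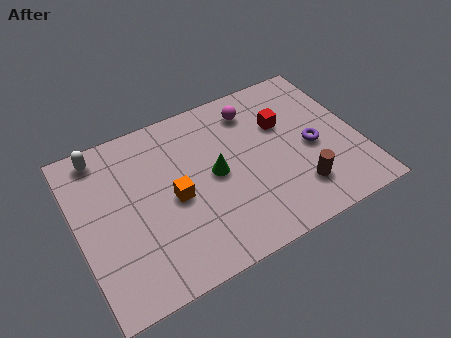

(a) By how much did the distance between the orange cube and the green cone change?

-3.4

They were about 5.0 units apart before and 1.6 after — 3.4 units closer together.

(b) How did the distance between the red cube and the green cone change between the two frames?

-0.5

They were about 3.5 units apart before and 3.0 after — 0.5 units closer together.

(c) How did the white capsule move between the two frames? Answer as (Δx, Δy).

(-1.2, 0.9)

The white capsule started near (2.4, 5.5) and ended near (1.2, 6.4).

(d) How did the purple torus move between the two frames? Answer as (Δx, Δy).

(1.6, 2.0)

From the two frames, the purple torus sits at roughly (7.3, 1.3) before and (8.9, 3.3) after.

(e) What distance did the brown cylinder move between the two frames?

1.4

The brown cylinder moved from about (8.0, 3.1) to (8.1, 1.7), a distance of √(0.1² + 1.4²) ≈ 1.4.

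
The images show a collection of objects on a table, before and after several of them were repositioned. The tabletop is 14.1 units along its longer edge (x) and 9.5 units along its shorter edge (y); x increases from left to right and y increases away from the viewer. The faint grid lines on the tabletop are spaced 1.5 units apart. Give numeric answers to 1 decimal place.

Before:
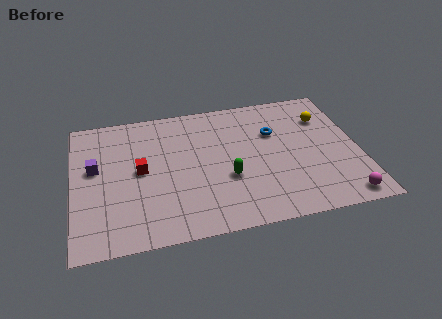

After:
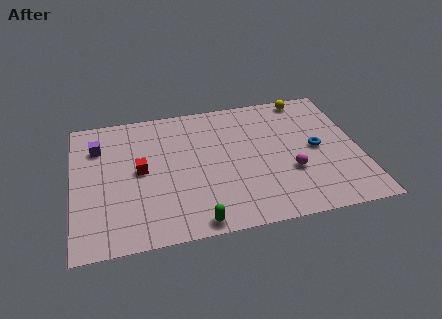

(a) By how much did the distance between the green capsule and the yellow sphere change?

+3.7

They were about 6.1 units apart before and 9.8 after — 3.7 units further apart.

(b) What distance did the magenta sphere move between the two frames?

3.3

The magenta sphere moved from about (13.0, 1.0) to (10.6, 3.3), a distance of √(2.4² + 2.3²) ≈ 3.3.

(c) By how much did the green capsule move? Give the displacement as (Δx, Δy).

(-1.7, -2.7)

From the two frames, the green capsule sits at roughly (7.5, 3.5) before and (5.8, 0.8) after.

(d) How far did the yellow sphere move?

1.9

The yellow sphere was near (12.6, 6.9) before and (11.8, 8.6) after, so it travelled √(0.8² + 1.7²) ≈ 1.9 units.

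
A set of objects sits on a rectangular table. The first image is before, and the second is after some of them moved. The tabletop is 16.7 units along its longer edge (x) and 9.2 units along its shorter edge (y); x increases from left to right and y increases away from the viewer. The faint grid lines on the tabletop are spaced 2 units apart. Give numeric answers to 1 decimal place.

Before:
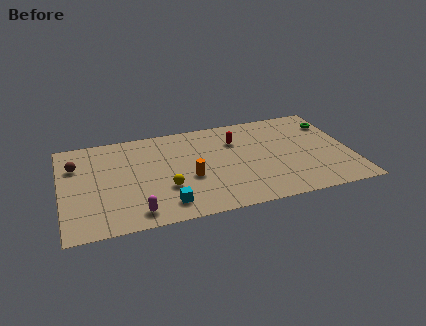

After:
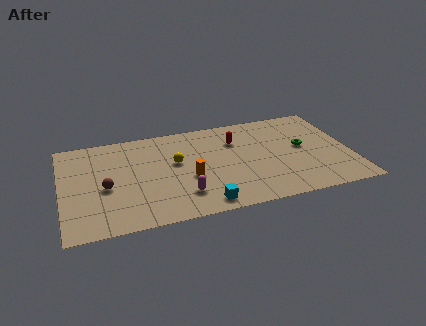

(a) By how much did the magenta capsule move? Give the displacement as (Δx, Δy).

(2.7, 0.9)

From the two frames, the magenta capsule sits at roughly (4.1, 1.3) before and (6.8, 2.2) after.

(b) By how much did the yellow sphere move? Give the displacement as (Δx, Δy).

(0.7, 2.3)

From the two frames, the yellow sphere sits at roughly (5.9, 3.1) before and (6.6, 5.4) after.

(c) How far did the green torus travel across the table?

2.8

From (15.9, 7.0) to (14.0, 5.0), the green torus covered √(1.9² + 2.0²) ≈ 2.8 units.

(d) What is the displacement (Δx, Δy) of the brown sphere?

(1.6, -2.5)

The brown sphere started near (0.9, 6.5) and ended near (2.5, 4.0).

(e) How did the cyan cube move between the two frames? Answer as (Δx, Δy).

(2.1, -0.5)

From the two frames, the cyan cube sits at roughly (5.8, 1.6) before and (7.9, 1.1) after.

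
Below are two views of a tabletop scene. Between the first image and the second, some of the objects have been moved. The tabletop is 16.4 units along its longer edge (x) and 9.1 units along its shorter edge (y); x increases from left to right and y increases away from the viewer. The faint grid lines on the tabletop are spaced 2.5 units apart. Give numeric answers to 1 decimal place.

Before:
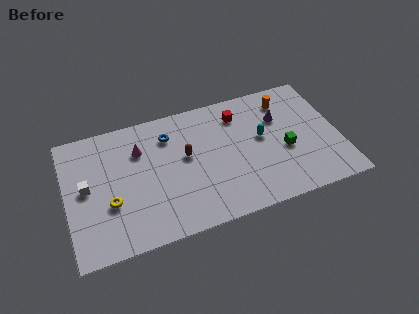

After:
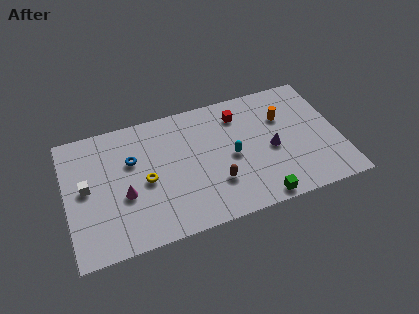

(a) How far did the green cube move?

3.6

The green cube moved from about (13.1, 3.8) to (11.2, 0.8), a distance of √(1.9² + 3.0²) ≈ 3.6.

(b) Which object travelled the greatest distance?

the green cube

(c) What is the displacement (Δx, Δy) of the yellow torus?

(2.2, 0.9)

From the two frames, the yellow torus sits at roughly (2.5, 3.3) before and (4.7, 4.2) after.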